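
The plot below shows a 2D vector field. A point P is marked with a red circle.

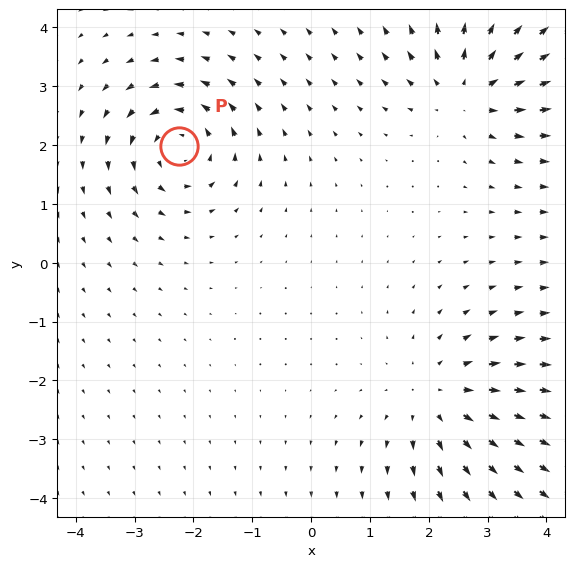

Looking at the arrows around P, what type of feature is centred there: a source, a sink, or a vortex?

vortex

At P (-2.2, 2.0) the arrows circulate counterclockwise. Divergence ≈0, curl about +6 — near-zero divergence with nonzero curl is a vortex.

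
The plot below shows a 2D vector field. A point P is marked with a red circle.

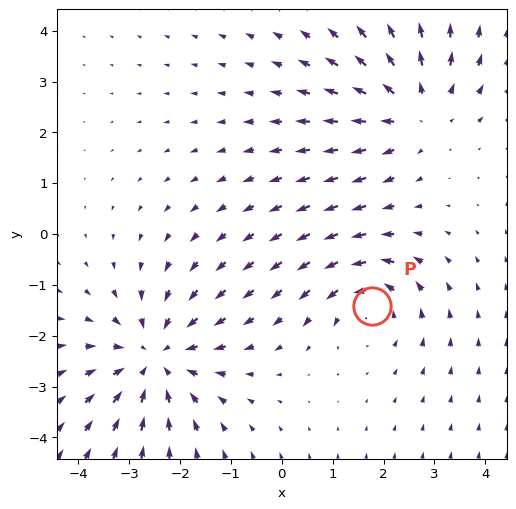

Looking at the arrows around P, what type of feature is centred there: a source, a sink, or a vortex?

vortex

At P (1.8, -1.4) the arrows circulate counterclockwise. Divergence ≈0, curl about +4 — near-zero divergence with nonzero curl is a vortex.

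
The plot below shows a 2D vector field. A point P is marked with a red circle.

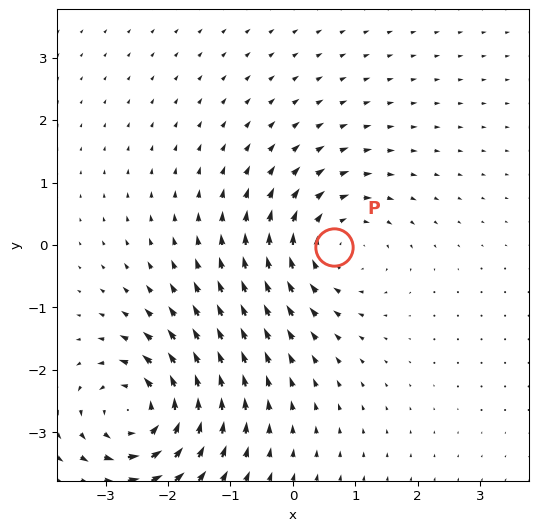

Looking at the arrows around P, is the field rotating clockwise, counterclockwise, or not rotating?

Near P at (0.7, -0.0) the arrows circulate clockwise. The curl (z-component) there is about -3; negative curl means clockwise rotation.

clockwise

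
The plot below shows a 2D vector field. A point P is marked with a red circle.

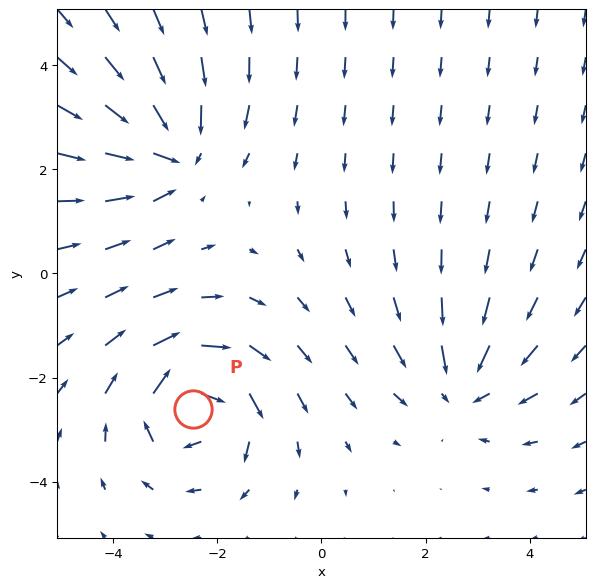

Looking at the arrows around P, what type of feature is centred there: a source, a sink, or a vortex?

At P (-2.5, -2.6) the arrows circulate clockwise. Divergence ≈0, curl about -7 — near-zero divergence with nonzero curl is a vortex.

vortex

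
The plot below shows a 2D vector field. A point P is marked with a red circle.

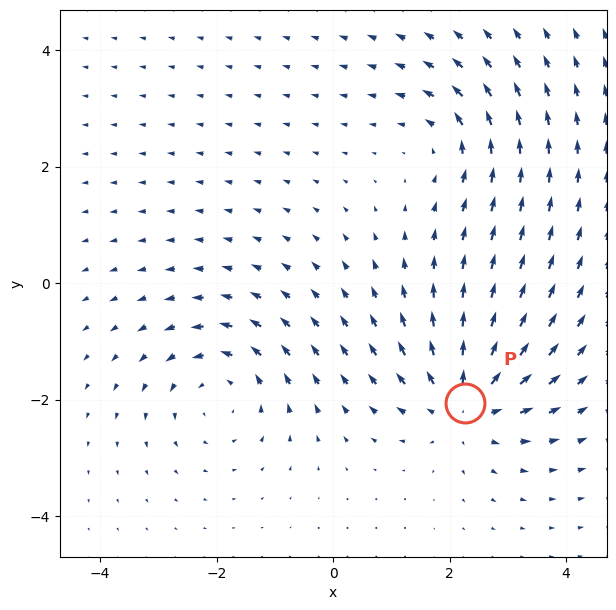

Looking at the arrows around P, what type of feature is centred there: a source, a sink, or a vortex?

At P (2.3, -2.1) the arrows spread outward. Divergence about +4, curl ≈0 — positive divergence with near-zero curl is a source.

source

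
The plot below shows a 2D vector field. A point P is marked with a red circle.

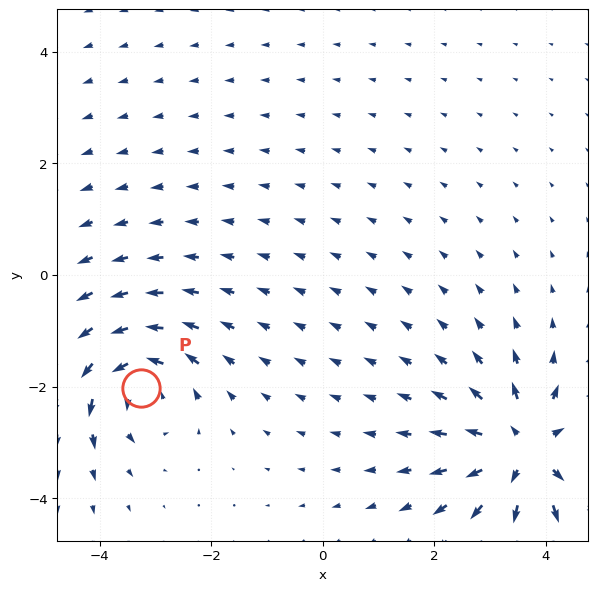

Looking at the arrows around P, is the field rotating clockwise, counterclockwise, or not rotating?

counterclockwise

Near P at (-3.3, -2.0) the arrows circulate counterclockwise. The curl (z-component) there is about +5; positive curl means counterclockwise rotation.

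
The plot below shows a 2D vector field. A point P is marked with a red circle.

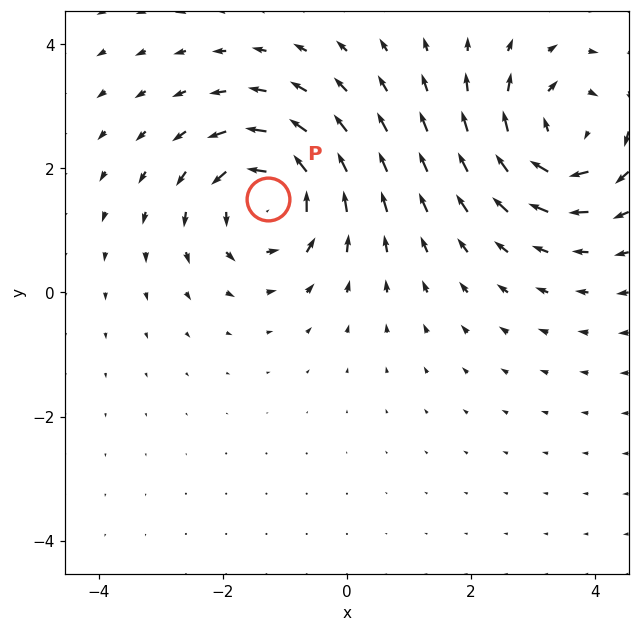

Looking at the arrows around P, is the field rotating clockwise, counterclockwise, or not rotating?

Near P at (-1.3, 1.5) the arrows circulate counterclockwise. The curl (z-component) there is about +6; positive curl means counterclockwise rotation.

counterclockwise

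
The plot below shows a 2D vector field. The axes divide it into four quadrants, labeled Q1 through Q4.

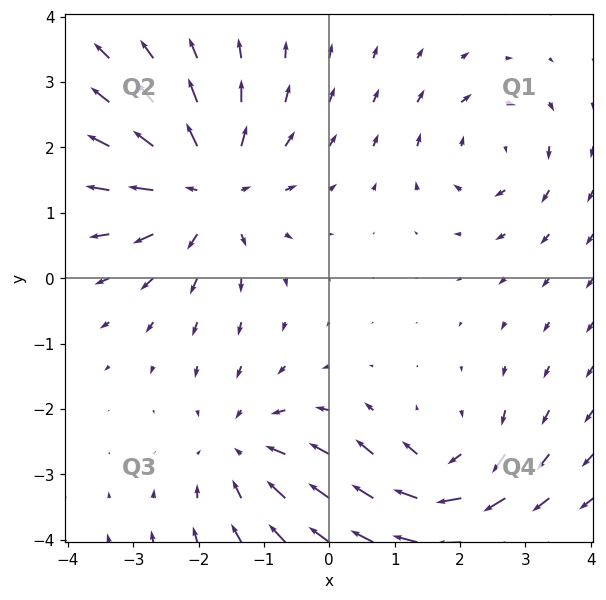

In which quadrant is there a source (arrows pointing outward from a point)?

The source sits at approximately (-1.9, 1.4), which lies in quadrant Q2. The divergence there is about +5, positive as expected for a source.

Q2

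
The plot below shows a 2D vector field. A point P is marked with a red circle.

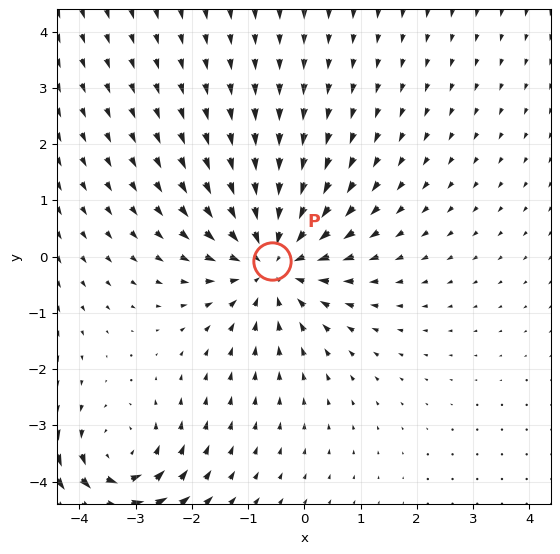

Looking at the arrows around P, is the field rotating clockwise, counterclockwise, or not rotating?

not rotating

Near P at (-0.6, -0.1) the arrows show no circulation. The curl there is ≈0.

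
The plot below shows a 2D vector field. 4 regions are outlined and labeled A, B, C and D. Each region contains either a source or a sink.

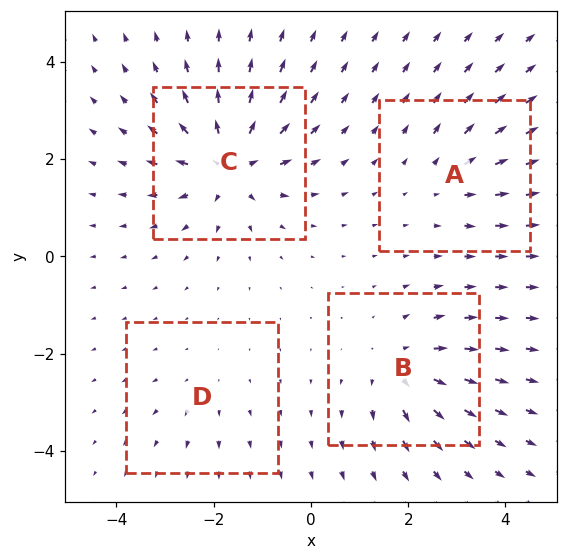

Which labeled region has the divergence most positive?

Divergence at each region's feature centre — A: about +3, B: about +5, C: about +8, D: about +2. Region C is most positive.

C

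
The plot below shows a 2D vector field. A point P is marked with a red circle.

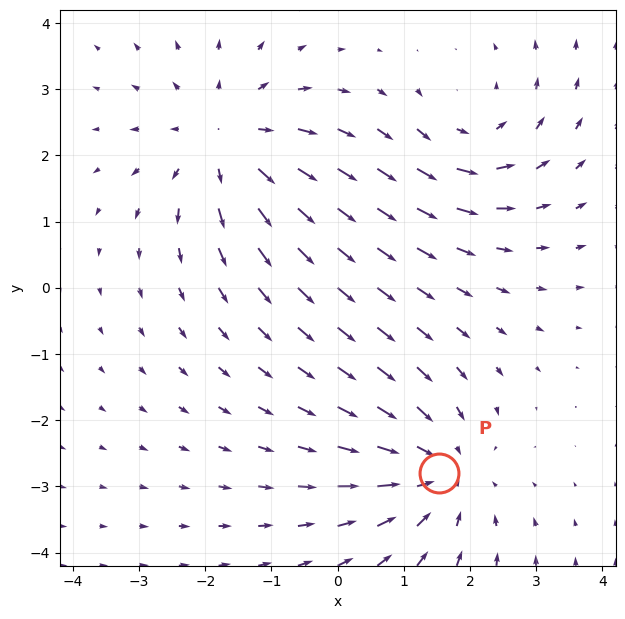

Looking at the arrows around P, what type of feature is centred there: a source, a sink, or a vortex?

sink

At P (1.5, -2.8) the arrows converge inward. Divergence about -3, curl ≈0 — negative divergence with near-zero curl is a sink.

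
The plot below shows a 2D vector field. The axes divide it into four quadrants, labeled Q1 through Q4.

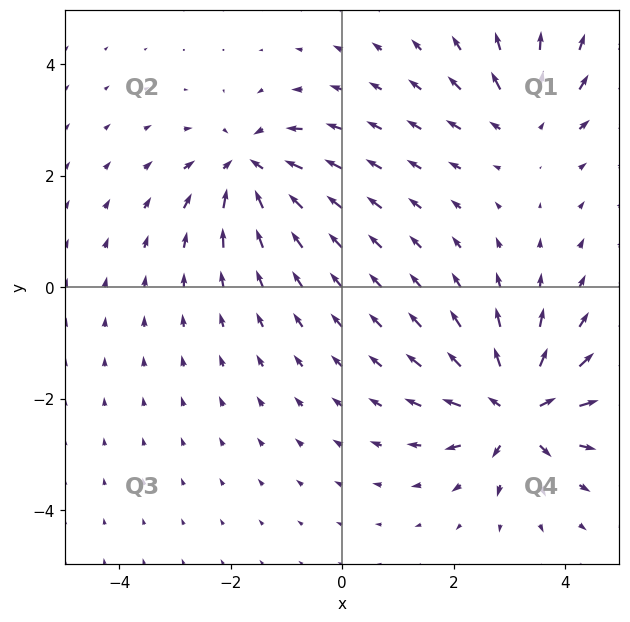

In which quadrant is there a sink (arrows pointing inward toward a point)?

The sink sits at approximately (-1.7, 2.2), which lies in quadrant Q2. The divergence there is about -5, negative as expected for a sink.

Q2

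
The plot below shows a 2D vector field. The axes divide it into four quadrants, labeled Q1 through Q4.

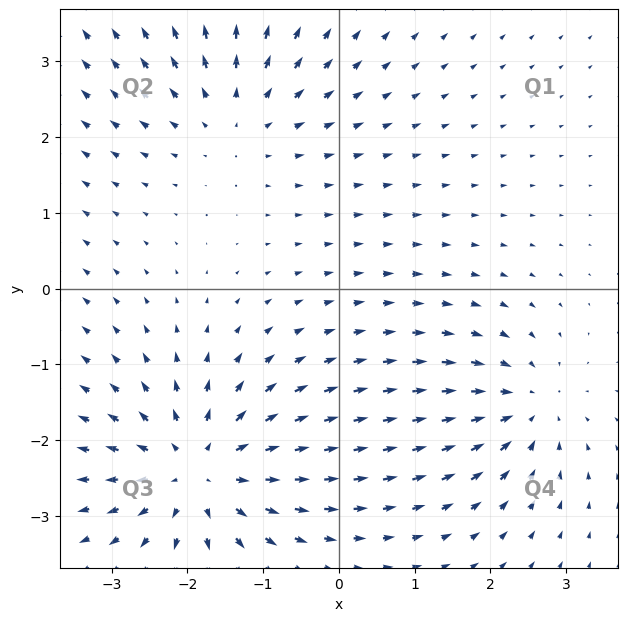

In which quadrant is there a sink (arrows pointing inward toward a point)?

Q4

The sink sits at approximately (2.5, -1.6), which lies in quadrant Q4. The divergence there is about -3, negative as expected for a sink.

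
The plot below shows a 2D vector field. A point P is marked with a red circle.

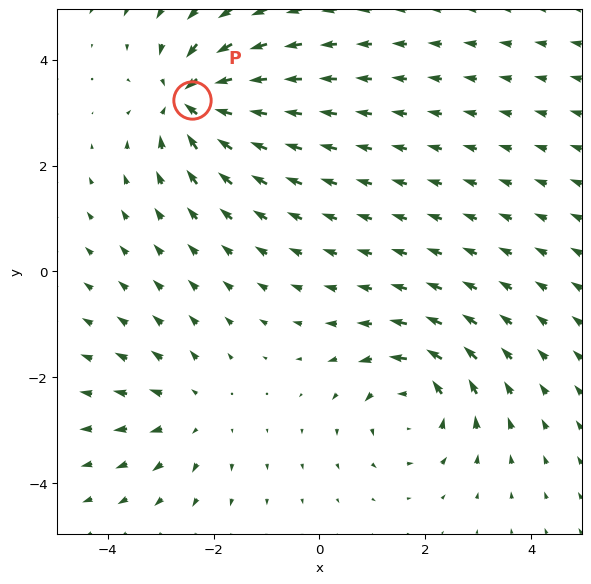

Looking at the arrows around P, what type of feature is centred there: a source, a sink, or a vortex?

sink

At P (-2.4, 3.2) the arrows converge inward. Divergence about -5, curl ≈0 — negative divergence with near-zero curl is a sink.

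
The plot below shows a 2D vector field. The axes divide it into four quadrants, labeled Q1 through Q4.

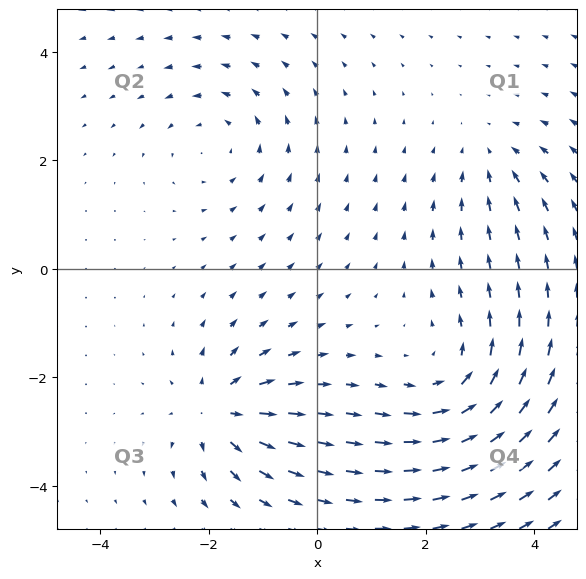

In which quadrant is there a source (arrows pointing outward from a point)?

The source sits at approximately (-1.8, -2.6), which lies in quadrant Q3. The divergence there is about +5, positive as expected for a source.

Q3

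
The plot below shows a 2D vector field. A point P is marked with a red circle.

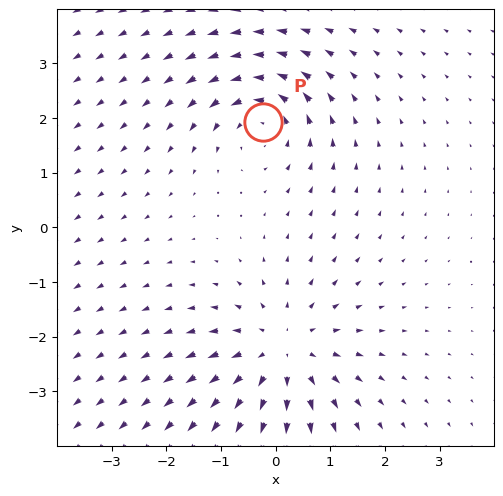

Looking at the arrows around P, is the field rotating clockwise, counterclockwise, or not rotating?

counterclockwise

Near P at (-0.2, 1.9) the arrows circulate counterclockwise. The curl (z-component) there is about +4; positive curl means counterclockwise rotation.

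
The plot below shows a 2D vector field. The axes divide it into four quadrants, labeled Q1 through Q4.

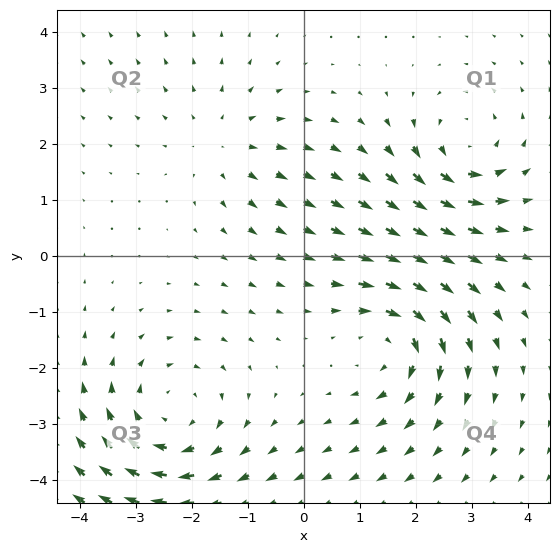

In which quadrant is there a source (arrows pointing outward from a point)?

Q2

The source sits at approximately (-1.4, 2.0), which lies in quadrant Q2. The divergence there is about +3, positive as expected for a source.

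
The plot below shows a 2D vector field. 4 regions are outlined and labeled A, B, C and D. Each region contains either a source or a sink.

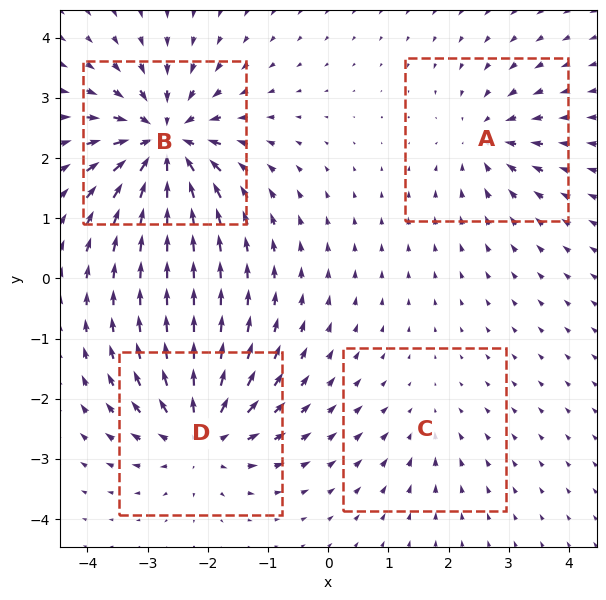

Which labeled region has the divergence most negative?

Divergence at each region's feature centre — A: about -4, B: about -8, C: about -2, D: about +6. Region B is most negative.

B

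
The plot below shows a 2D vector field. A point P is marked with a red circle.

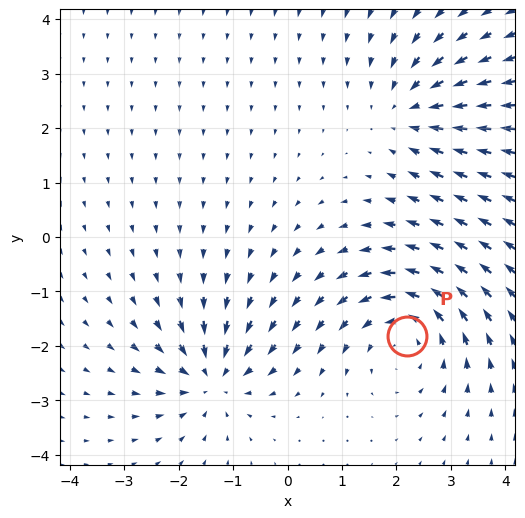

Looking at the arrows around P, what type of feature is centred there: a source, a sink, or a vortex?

At P (2.2, -1.8) the arrows circulate counterclockwise. Divergence ≈0, curl about +4 — near-zero divergence with nonzero curl is a vortex.

vortex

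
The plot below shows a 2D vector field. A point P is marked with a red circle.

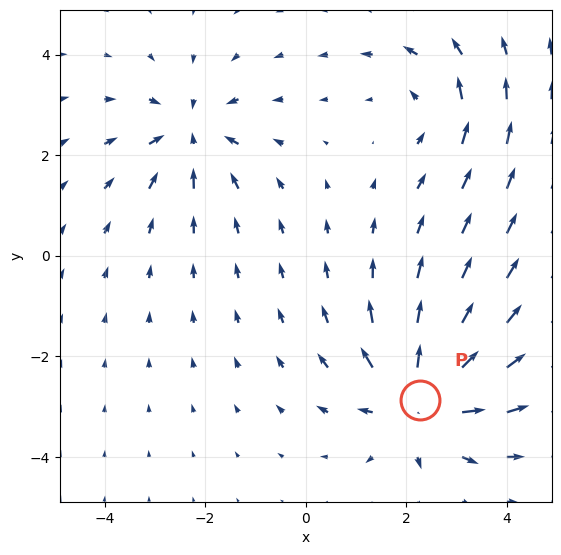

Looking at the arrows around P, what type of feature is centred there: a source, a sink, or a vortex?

source

At P (2.3, -2.9) the arrows spread outward. Divergence about +5, curl ≈0 — positive divergence with near-zero curl is a source.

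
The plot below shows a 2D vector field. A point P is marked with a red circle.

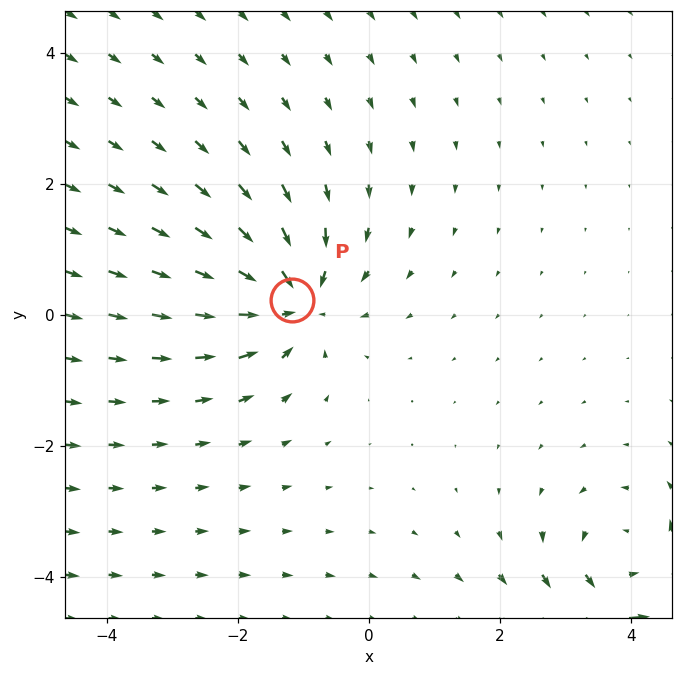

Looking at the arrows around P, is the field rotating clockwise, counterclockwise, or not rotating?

not rotating

Near P at (-1.2, 0.2) the arrows show no circulation. The curl there is ≈0.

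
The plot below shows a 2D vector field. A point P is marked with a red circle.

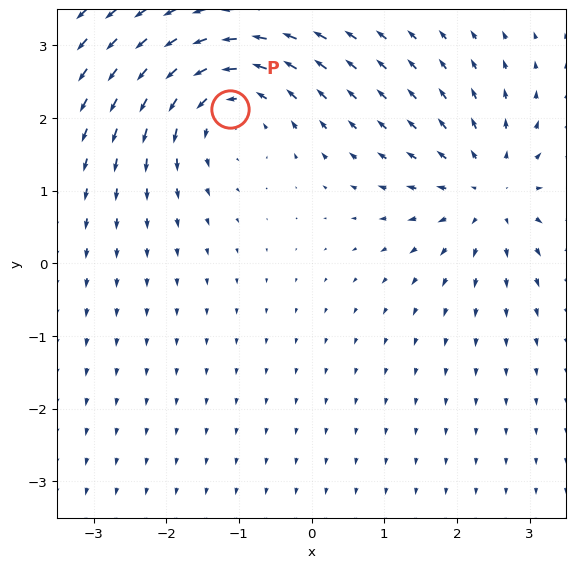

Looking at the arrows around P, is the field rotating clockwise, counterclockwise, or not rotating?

Near P at (-1.1, 2.1) the arrows circulate counterclockwise. The curl (z-component) there is about +5; positive curl means counterclockwise rotation.

counterclockwise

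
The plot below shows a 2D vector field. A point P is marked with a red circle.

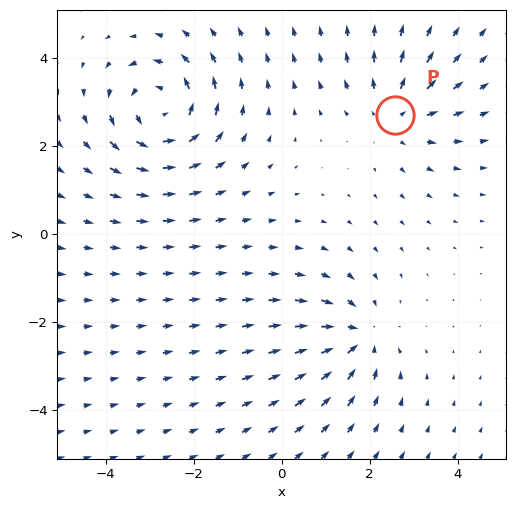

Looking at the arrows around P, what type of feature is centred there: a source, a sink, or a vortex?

source

At P (2.6, 2.7) the arrows spread outward. Divergence about +3, curl ≈0 — positive divergence with near-zero curl is a source.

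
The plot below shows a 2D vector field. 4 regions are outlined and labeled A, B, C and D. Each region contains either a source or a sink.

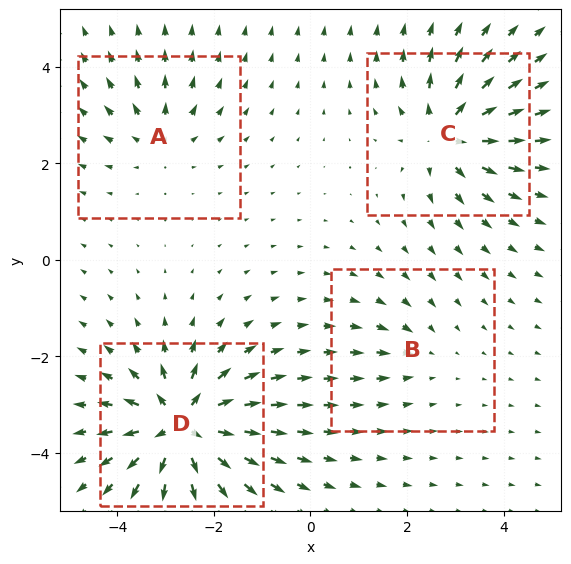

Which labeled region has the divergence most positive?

D

Divergence at each region's feature centre — A: about +4, B: about -2, C: about +6, D: about +9. Region D is most positive.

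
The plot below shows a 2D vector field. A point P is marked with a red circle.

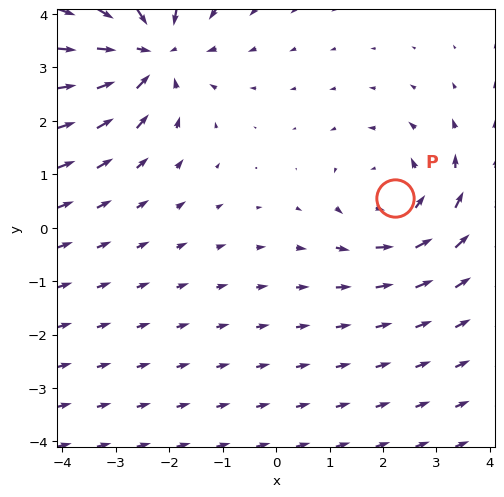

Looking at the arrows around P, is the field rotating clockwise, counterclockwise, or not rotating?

counterclockwise

Near P at (2.2, 0.6) the arrows circulate counterclockwise. The curl (z-component) there is about +3; positive curl means counterclockwise rotation.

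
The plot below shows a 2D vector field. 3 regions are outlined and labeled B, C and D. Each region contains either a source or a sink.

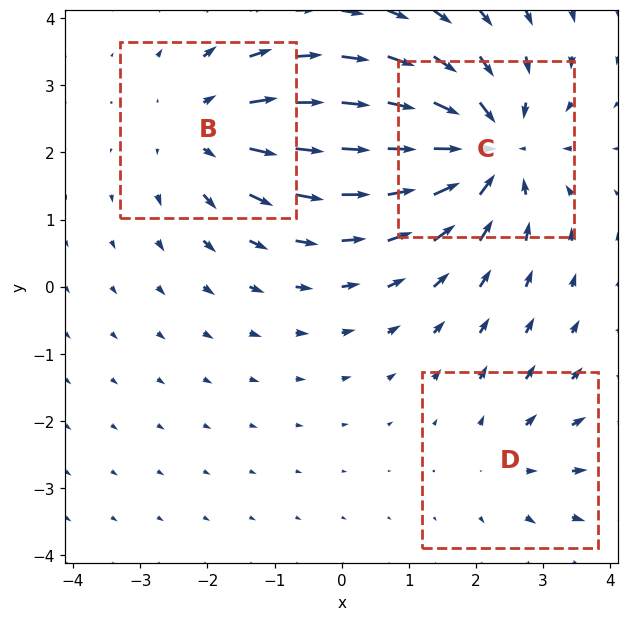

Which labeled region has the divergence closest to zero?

Divergence at each region's feature centre — B: about +3, C: about -5, D: about +2. Region D is closest to zero.

D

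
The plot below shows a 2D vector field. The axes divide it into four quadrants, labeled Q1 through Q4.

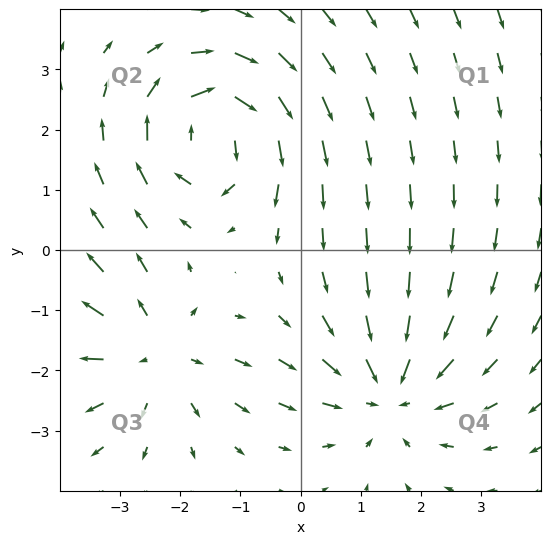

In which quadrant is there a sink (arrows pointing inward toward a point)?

Q4

The sink sits at approximately (1.5, -2.3), which lies in quadrant Q4. The divergence there is about -3, negative as expected for a sink.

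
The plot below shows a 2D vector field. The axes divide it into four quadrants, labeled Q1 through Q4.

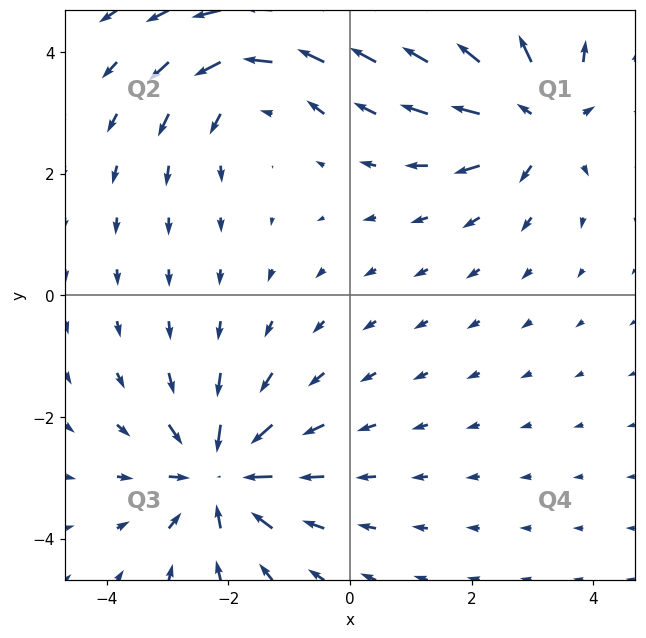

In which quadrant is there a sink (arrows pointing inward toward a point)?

The sink sits at approximately (-2.1, -3.0), which lies in quadrant Q3. The divergence there is about -5, negative as expected for a sink.

Q3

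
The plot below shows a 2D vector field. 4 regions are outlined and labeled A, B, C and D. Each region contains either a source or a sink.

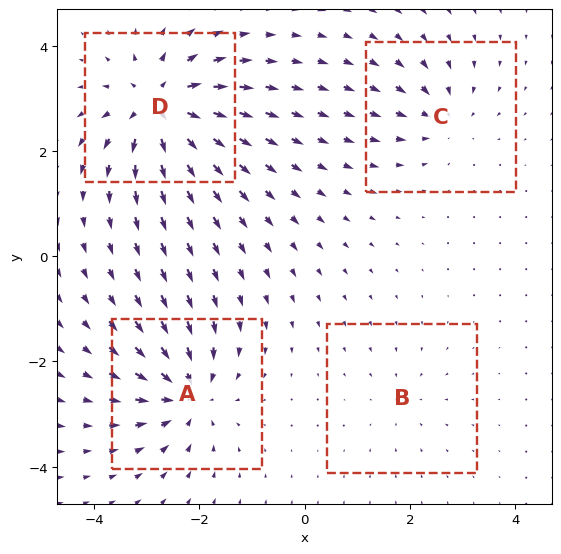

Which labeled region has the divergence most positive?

D

Divergence at each region's feature centre — A: about -7, B: about -2, C: about -4, D: about +8. Region D is most positive.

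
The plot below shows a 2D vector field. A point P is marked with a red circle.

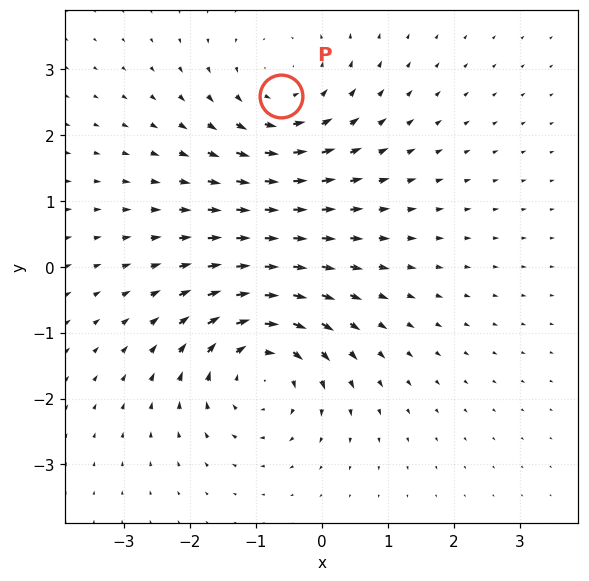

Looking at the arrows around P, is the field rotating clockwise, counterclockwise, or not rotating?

Near P at (-0.6, 2.6) the arrows circulate counterclockwise. The curl (z-component) there is about +3; positive curl means counterclockwise rotation.

counterclockwise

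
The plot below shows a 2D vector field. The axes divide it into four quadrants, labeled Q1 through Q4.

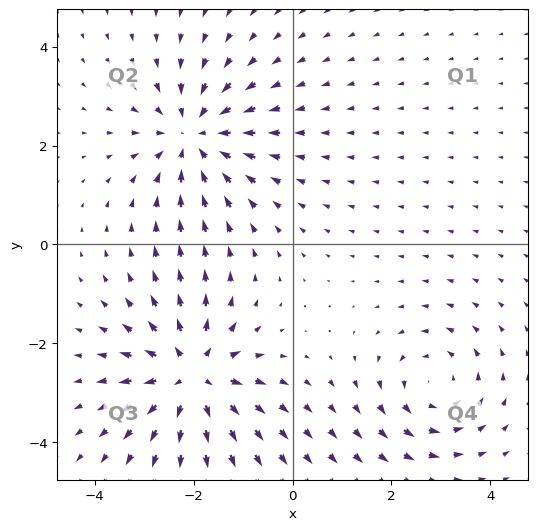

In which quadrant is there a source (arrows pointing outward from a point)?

The source sits at approximately (-2.0, -2.7), which lies in quadrant Q3. The divergence there is about +6, positive as expected for a source.

Q3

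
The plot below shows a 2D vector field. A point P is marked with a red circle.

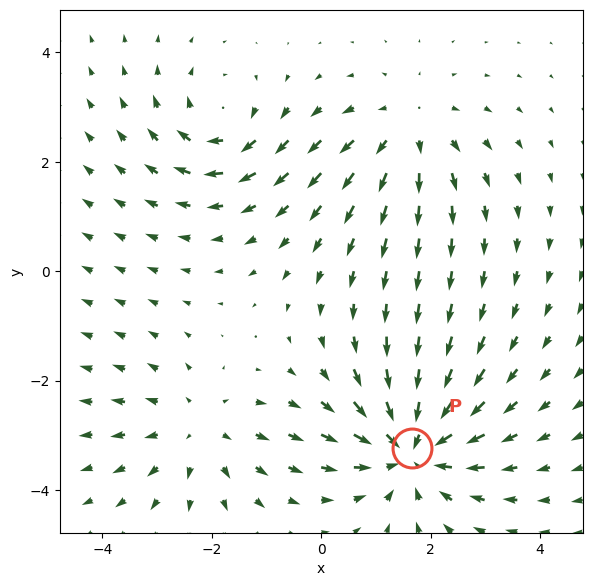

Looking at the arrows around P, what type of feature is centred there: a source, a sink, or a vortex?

At P (1.7, -3.2) the arrows converge inward. Divergence about -4, curl ≈0 — negative divergence with near-zero curl is a sink.

sink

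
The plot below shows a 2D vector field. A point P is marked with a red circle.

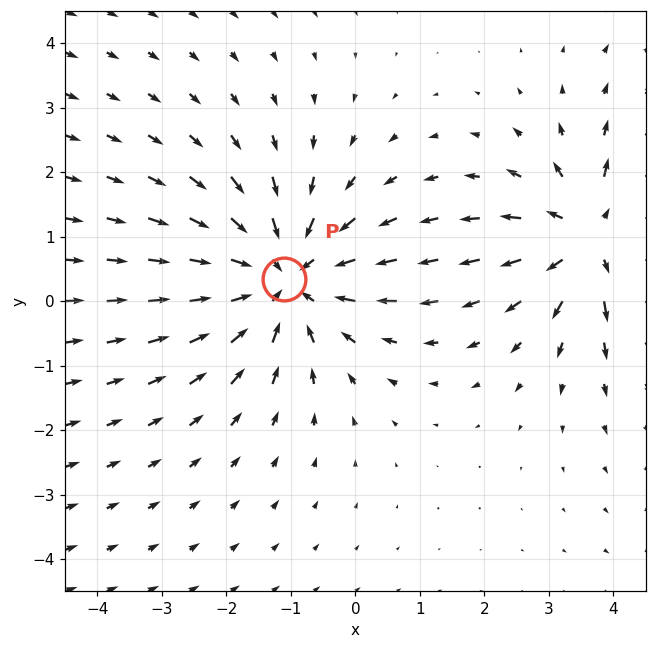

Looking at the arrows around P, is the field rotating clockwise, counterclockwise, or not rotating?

not rotating

Near P at (-1.1, 0.4) the arrows show no circulation. The curl there is ≈0.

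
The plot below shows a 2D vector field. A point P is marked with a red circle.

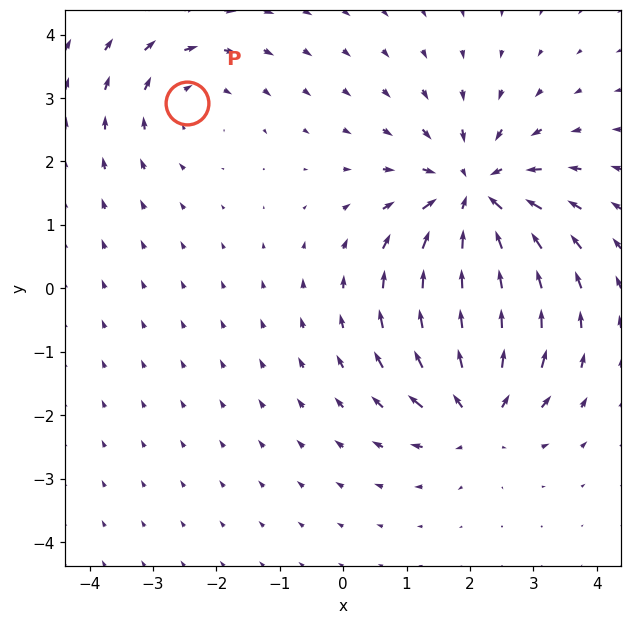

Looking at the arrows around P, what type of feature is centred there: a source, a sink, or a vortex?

vortex

At P (-2.5, 2.9) the arrows circulate clockwise. Divergence ≈0, curl about -2 — near-zero divergence with nonzero curl is a vortex.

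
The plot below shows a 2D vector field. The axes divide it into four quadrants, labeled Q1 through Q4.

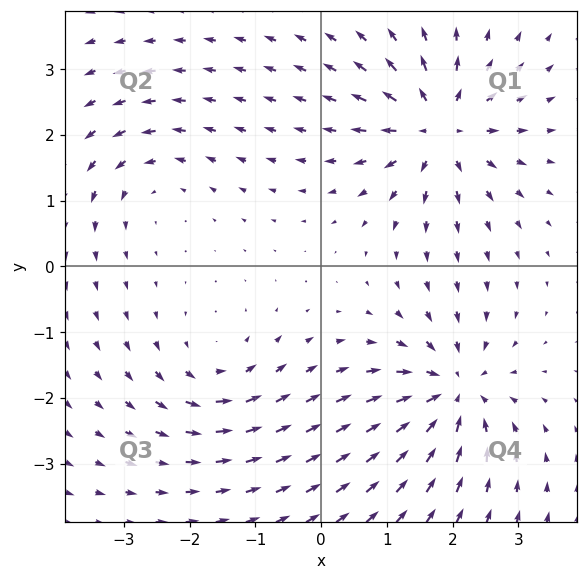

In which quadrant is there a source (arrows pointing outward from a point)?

Q1

The source sits at approximately (1.8, 2.1), which lies in quadrant Q1. The divergence there is about +6, positive as expected for a source.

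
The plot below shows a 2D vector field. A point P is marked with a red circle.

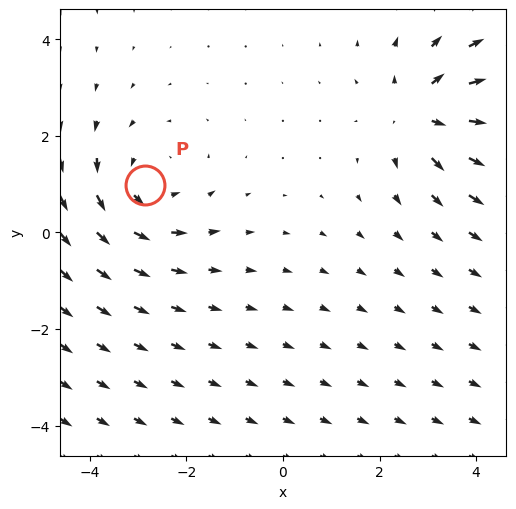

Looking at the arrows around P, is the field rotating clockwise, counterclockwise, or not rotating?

Near P at (-2.9, 1.0) the arrows circulate counterclockwise. The curl (z-component) there is about +2; positive curl means counterclockwise rotation.

counterclockwise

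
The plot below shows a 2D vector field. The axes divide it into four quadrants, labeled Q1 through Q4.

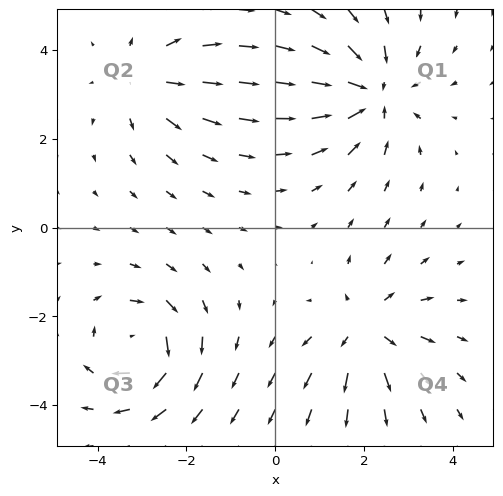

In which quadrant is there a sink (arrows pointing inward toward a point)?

The sink sits at approximately (2.2, 3.0), which lies in quadrant Q1. The divergence there is about -5, negative as expected for a sink.

Q1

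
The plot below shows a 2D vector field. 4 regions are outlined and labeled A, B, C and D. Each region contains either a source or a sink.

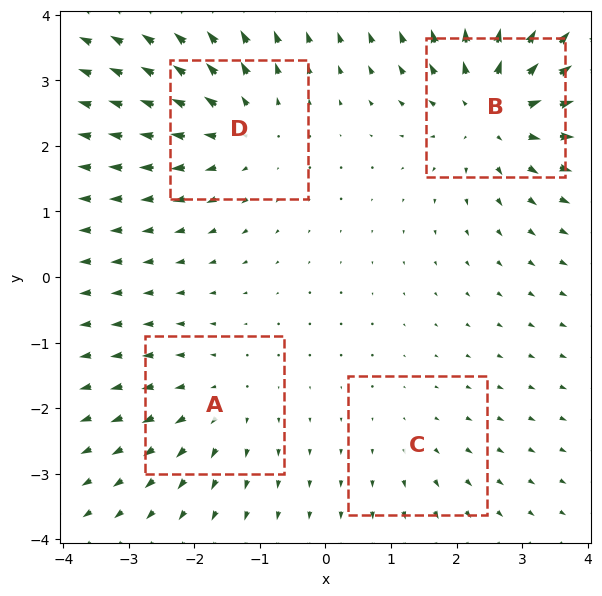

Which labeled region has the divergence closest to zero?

C

Divergence at each region's feature centre — A: about +3, B: about +6, C: about +2, D: about +4. Region C is closest to zero.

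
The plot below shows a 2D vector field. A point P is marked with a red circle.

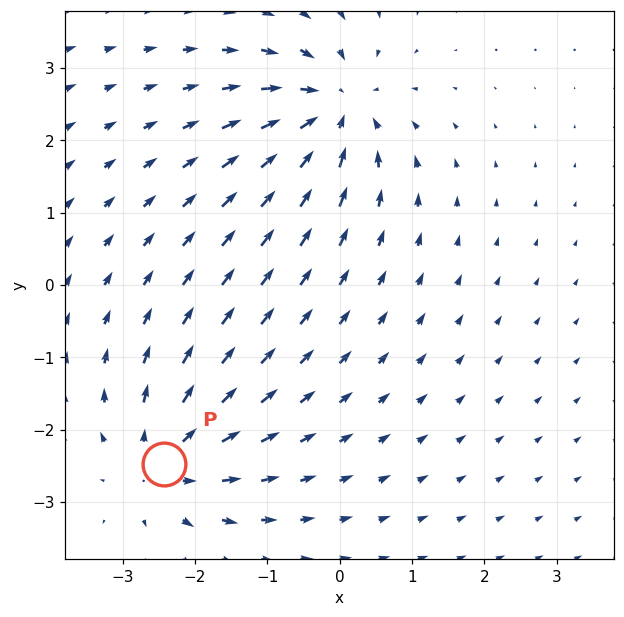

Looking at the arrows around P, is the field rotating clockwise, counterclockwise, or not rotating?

not rotating

Near P at (-2.4, -2.5) the arrows show no circulation. The curl there is ≈0.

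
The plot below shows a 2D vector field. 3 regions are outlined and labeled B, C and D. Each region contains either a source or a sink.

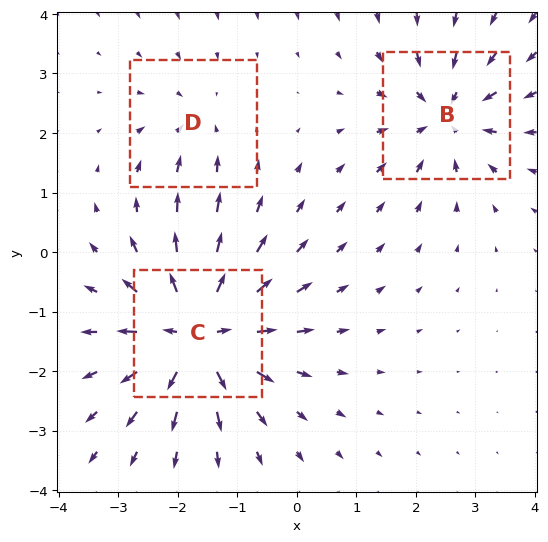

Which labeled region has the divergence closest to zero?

D

Divergence at each region's feature centre — B: about -4, C: about +6, D: about -2. Region D is closest to zero.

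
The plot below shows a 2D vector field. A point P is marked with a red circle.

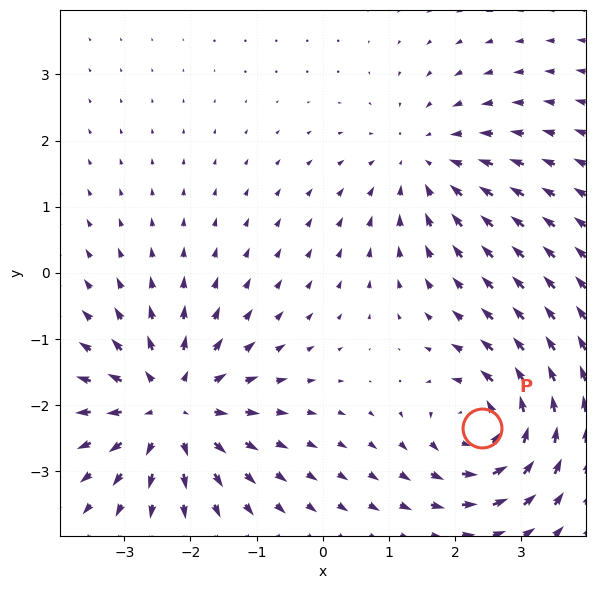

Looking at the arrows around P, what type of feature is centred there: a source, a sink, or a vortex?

vortex

At P (2.4, -2.4) the arrows circulate counterclockwise. Divergence ≈0, curl about +5 — near-zero divergence with nonzero curl is a vortex.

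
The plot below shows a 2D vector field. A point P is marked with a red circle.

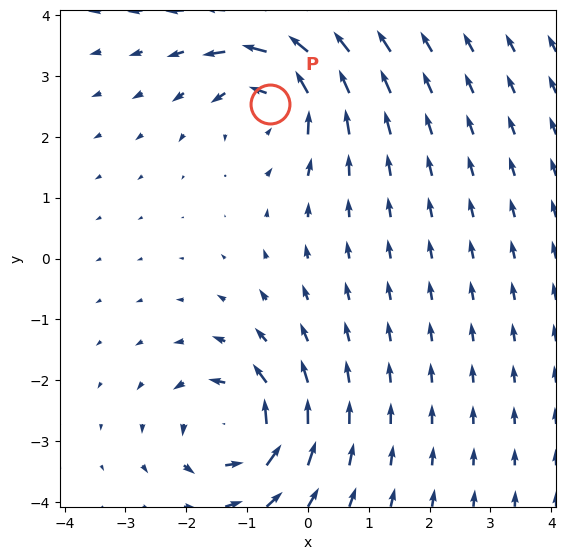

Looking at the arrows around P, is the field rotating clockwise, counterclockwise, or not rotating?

Near P at (-0.6, 2.5) the arrows circulate counterclockwise. The curl (z-component) there is about +6; positive curl means counterclockwise rotation.

counterclockwise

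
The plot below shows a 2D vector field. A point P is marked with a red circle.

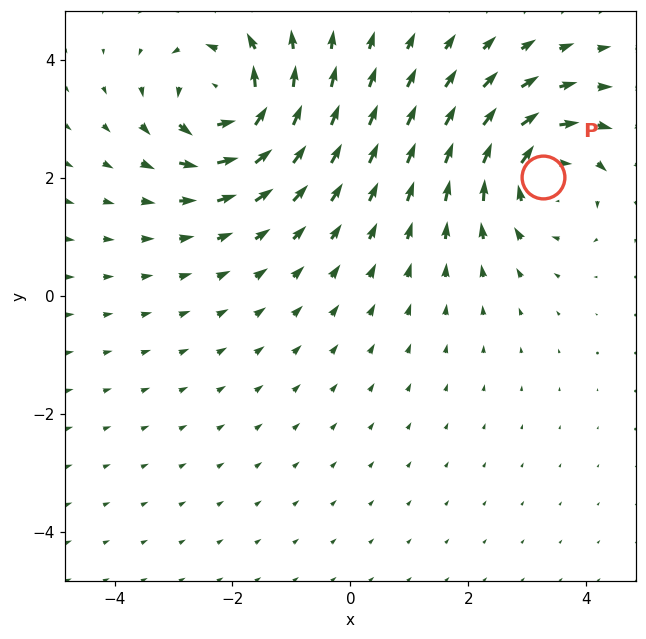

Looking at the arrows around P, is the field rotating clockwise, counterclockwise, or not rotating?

Near P at (3.3, 2.0) the arrows circulate clockwise. The curl (z-component) there is about -5; negative curl means clockwise rotation.

clockwise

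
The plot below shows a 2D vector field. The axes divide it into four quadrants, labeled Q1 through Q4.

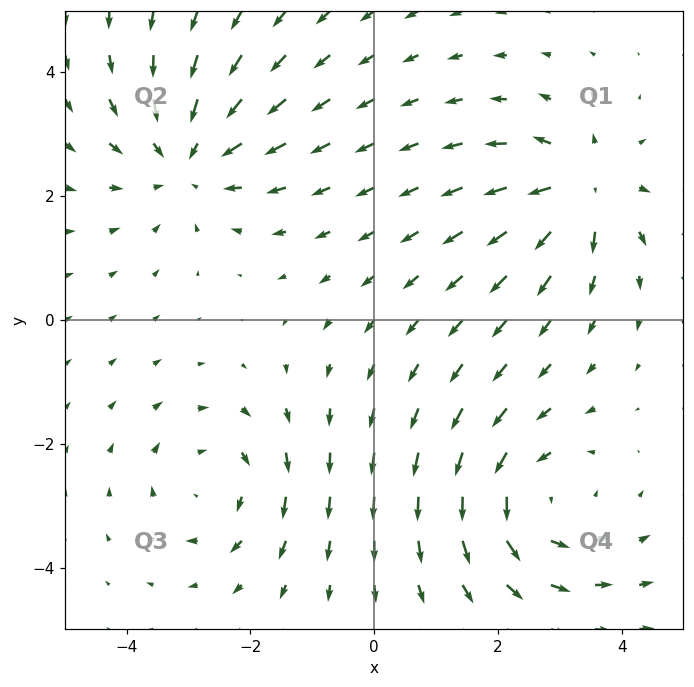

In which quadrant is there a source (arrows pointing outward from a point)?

The source sits at approximately (3.4, 2.1), which lies in quadrant Q1. The divergence there is about +5, positive as expected for a source.

Q1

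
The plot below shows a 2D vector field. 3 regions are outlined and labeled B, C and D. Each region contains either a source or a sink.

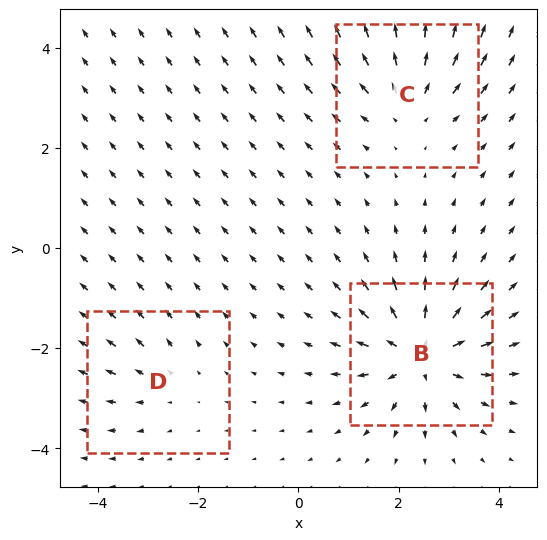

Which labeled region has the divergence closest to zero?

Divergence at each region's feature centre — B: about +6, C: about +4, D: about +2. Region D is closest to zero.

D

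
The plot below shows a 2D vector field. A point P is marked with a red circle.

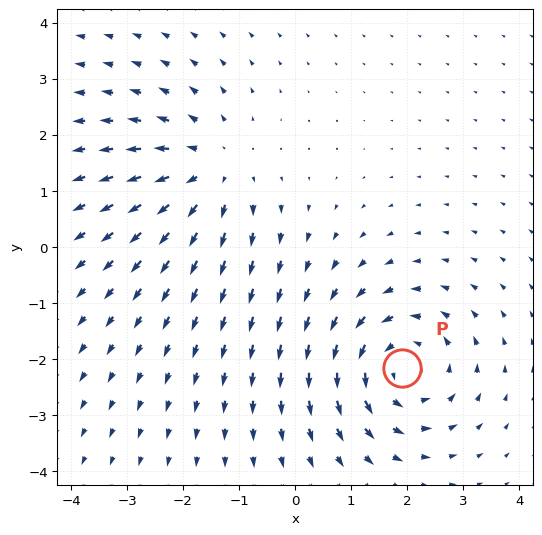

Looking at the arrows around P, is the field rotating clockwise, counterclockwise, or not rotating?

Near P at (1.9, -2.2) the arrows circulate counterclockwise. The curl (z-component) there is about +3; positive curl means counterclockwise rotation.

counterclockwise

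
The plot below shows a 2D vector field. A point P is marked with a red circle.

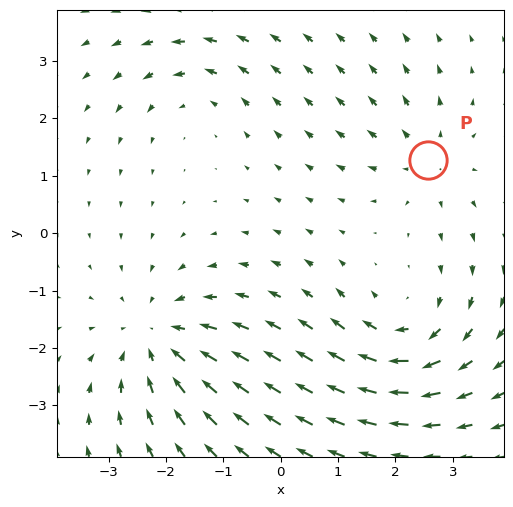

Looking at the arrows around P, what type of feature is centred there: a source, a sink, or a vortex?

source

At P (2.6, 1.3) the arrows spread outward. Divergence about +3, curl ≈0 — positive divergence with near-zero curl is a source.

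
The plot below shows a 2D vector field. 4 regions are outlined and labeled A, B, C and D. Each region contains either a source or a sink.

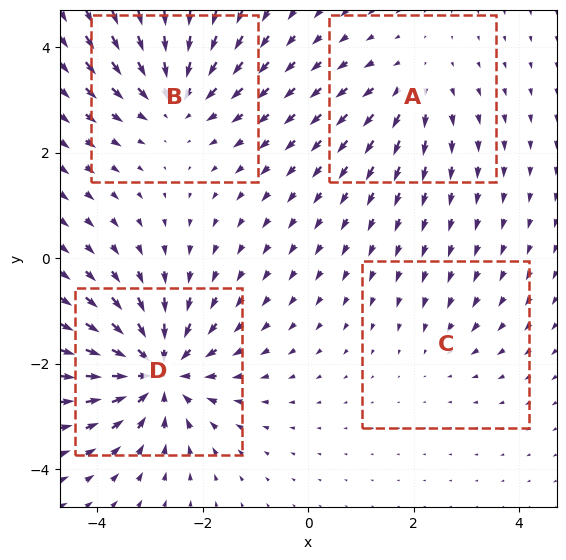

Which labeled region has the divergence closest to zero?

Divergence at each region's feature centre — A: about +3, B: about -5, C: about -2, D: about -7. Region C is closest to zero.

C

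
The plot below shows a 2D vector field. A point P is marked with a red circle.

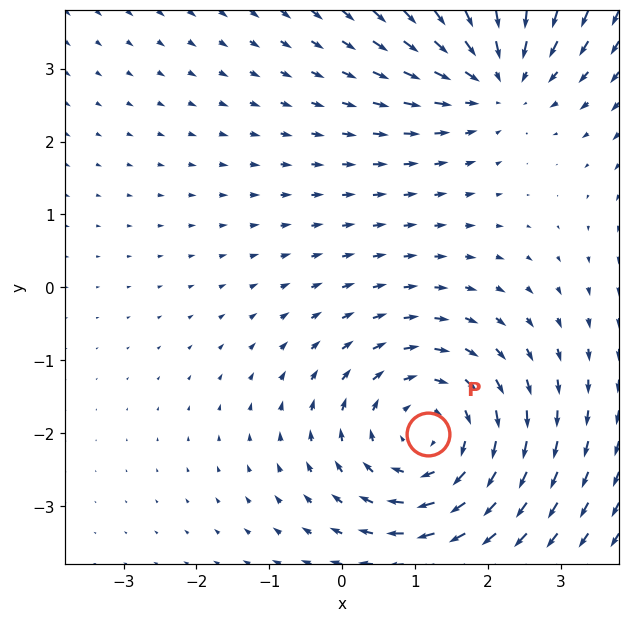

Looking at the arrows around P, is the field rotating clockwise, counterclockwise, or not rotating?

clockwise

Near P at (1.2, -2.0) the arrows circulate clockwise. The curl (z-component) there is about -3; negative curl means clockwise rotation.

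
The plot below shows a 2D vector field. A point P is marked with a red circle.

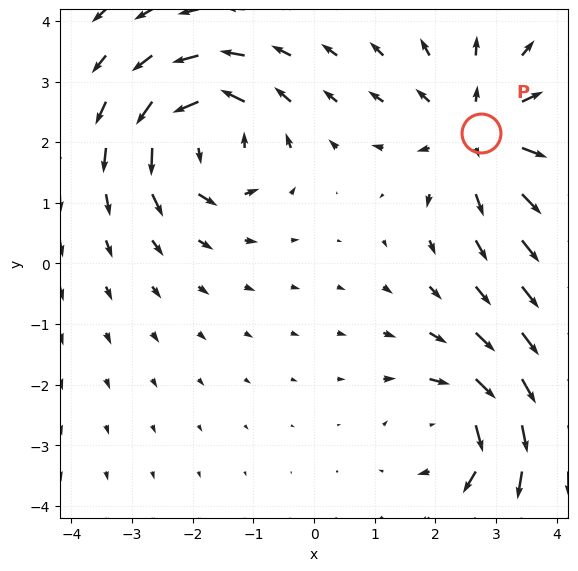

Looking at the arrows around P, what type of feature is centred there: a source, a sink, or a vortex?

source

At P (2.8, 2.2) the arrows spread outward. Divergence about +4, curl ≈0 — positive divergence with near-zero curl is a source.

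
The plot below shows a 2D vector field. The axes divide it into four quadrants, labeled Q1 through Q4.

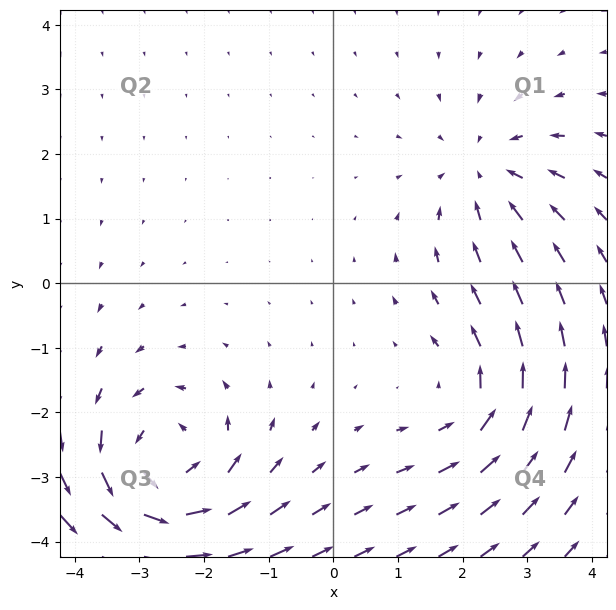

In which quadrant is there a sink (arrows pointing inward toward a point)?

Q1

The sink sits at approximately (2.4, 1.7), which lies in quadrant Q1. The divergence there is about -3, negative as expected for a sink.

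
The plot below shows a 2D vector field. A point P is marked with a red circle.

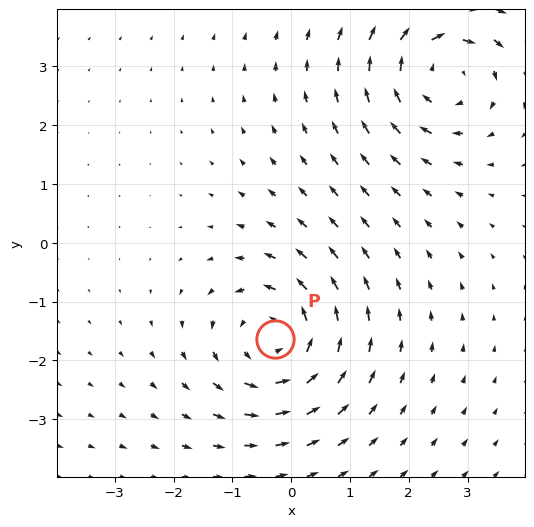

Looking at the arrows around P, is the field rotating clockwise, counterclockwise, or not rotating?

counterclockwise

Near P at (-0.3, -1.6) the arrows circulate counterclockwise. The curl (z-component) there is about +4; positive curl means counterclockwise rotation.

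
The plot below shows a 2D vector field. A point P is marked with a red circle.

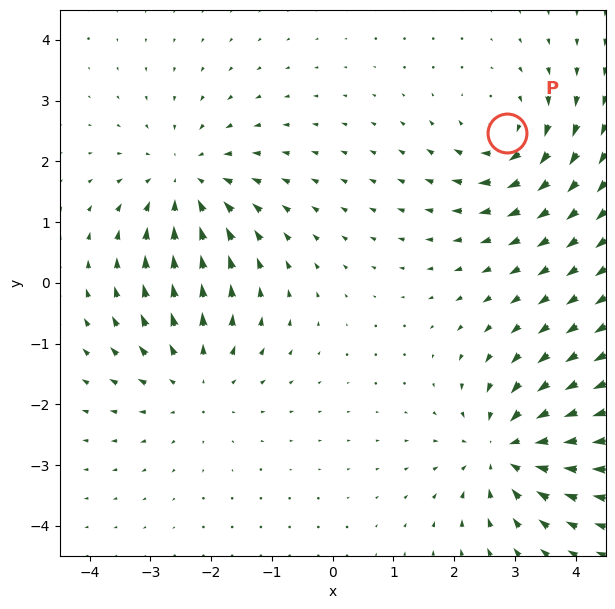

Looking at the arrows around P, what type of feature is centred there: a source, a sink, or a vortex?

At P (2.9, 2.5) the arrows circulate clockwise. Divergence ≈0, curl about -4 — near-zero divergence with nonzero curl is a vortex.

vortex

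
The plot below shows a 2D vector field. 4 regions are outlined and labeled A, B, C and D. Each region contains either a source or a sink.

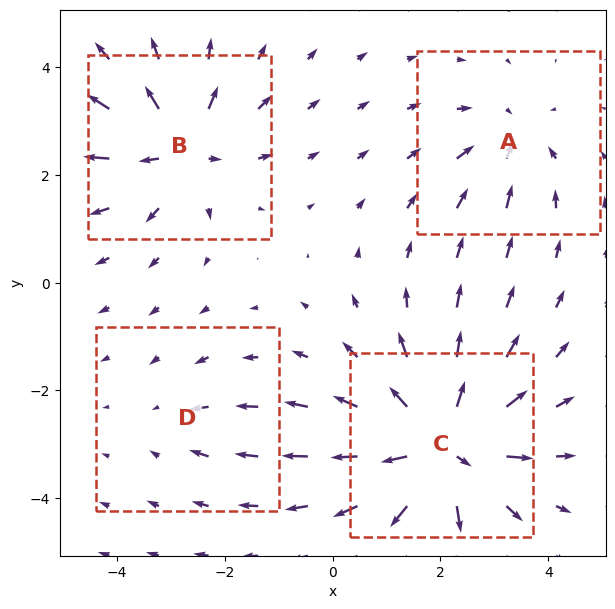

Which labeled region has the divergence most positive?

Divergence at each region's feature centre — A: about -4, B: about +6, C: about +8, D: about -2. Region C is most positive.

C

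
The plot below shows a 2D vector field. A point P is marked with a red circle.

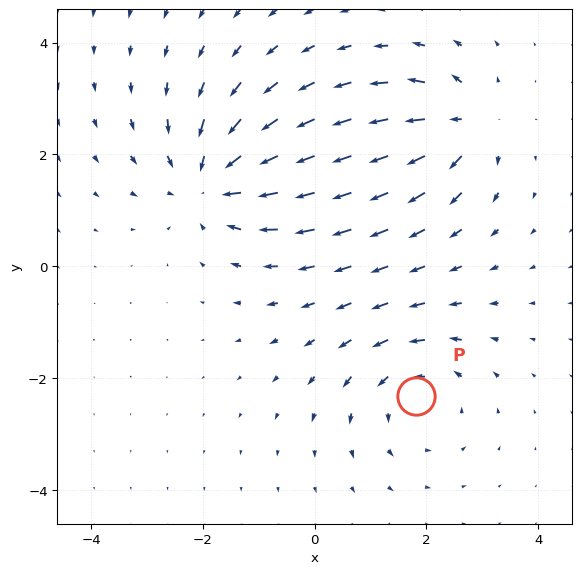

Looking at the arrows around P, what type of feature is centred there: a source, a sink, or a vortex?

vortex

At P (1.8, -2.3) the arrows circulate counterclockwise. Divergence ≈0, curl about +3 — near-zero divergence with nonzero curl is a vortex.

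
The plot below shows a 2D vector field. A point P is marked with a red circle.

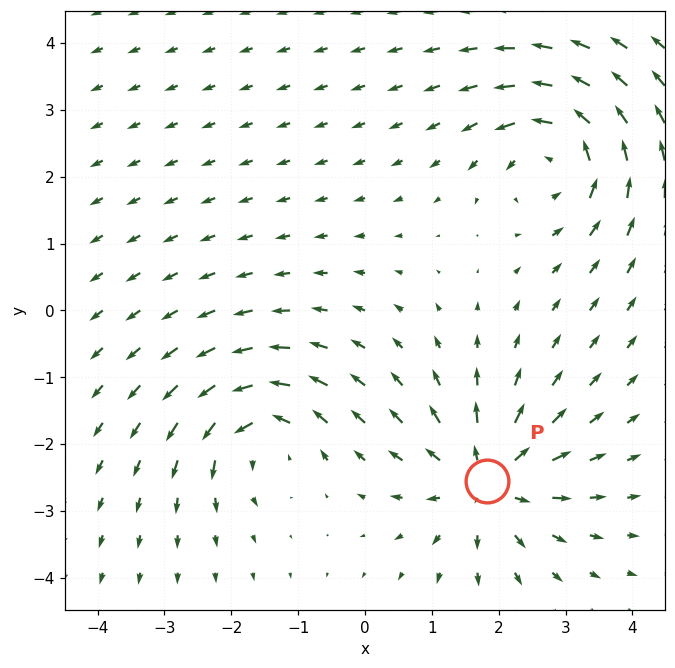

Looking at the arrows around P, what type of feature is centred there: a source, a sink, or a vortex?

At P (1.8, -2.6) the arrows spread outward. Divergence about +6, curl ≈0 — positive divergence with near-zero curl is a source.

source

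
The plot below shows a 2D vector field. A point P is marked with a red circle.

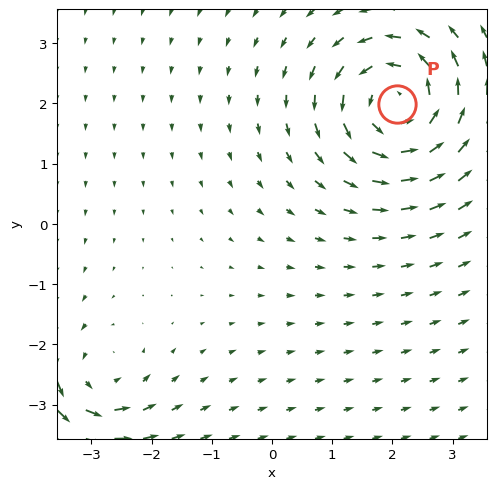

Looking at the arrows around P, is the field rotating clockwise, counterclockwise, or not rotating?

counterclockwise

Near P at (2.1, 2.0) the arrows circulate counterclockwise. The curl (z-component) there is about +6; positive curl means counterclockwise rotation.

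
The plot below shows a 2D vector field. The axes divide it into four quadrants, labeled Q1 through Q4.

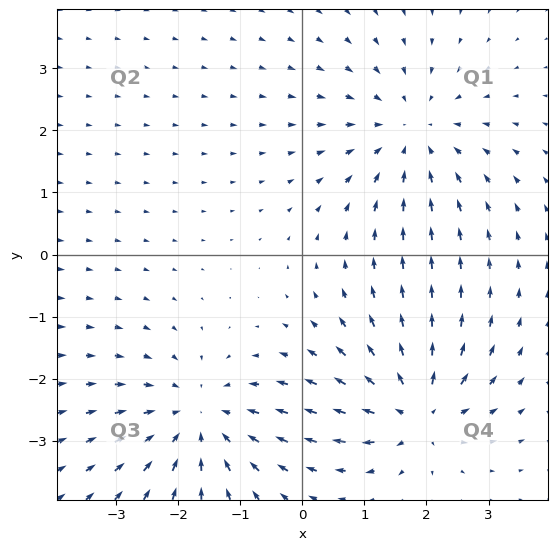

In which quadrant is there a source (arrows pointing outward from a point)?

The source sits at approximately (1.8, -2.5), which lies in quadrant Q4. The divergence there is about +6, positive as expected for a source.

Q4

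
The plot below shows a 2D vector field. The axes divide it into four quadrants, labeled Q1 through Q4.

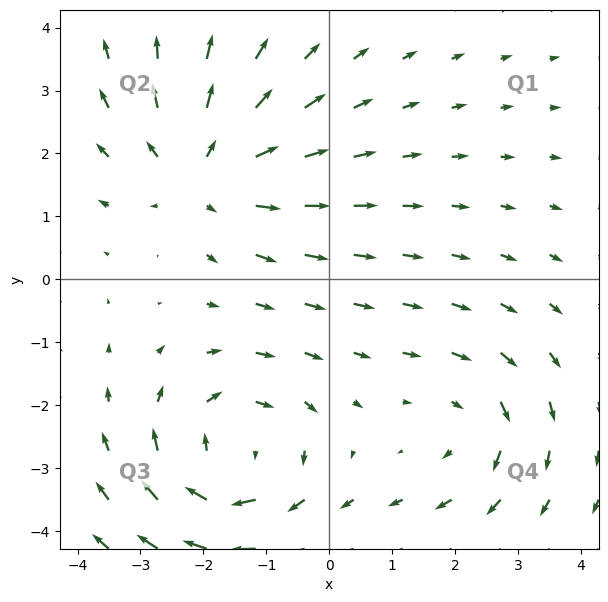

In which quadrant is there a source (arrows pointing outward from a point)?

Q2

The source sits at approximately (-2.0, 1.7), which lies in quadrant Q2. The divergence there is about +4, positive as expected for a source.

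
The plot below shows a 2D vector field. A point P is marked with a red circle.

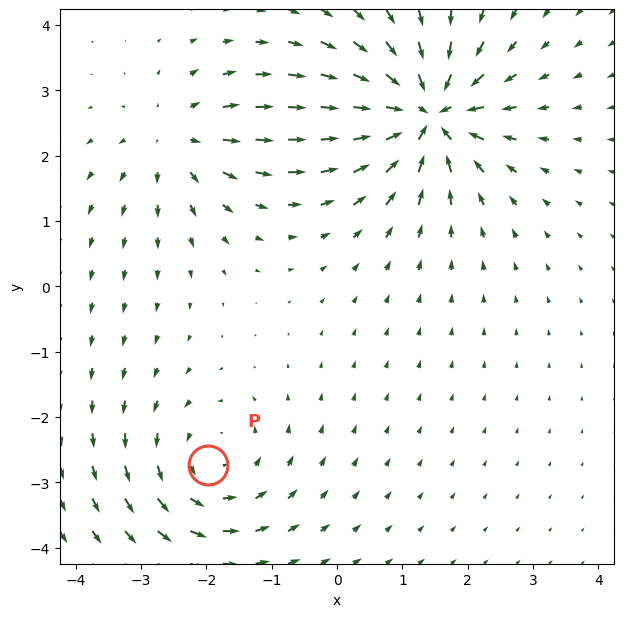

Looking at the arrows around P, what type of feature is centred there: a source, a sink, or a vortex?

At P (-2.0, -2.7) the arrows circulate counterclockwise. Divergence ≈0, curl about +3 — near-zero divergence with nonzero curl is a vortex.

vortex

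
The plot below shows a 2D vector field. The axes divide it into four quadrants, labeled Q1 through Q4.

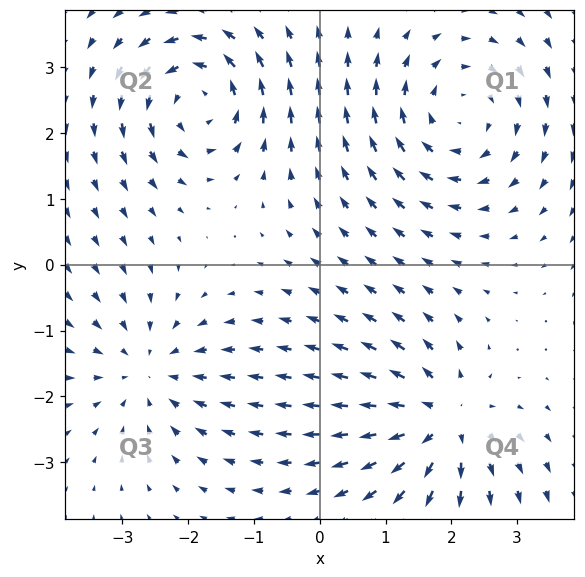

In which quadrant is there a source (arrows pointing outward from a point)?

The source sits at approximately (1.9, -2.4), which lies in quadrant Q4. The divergence there is about +5, positive as expected for a source.

Q4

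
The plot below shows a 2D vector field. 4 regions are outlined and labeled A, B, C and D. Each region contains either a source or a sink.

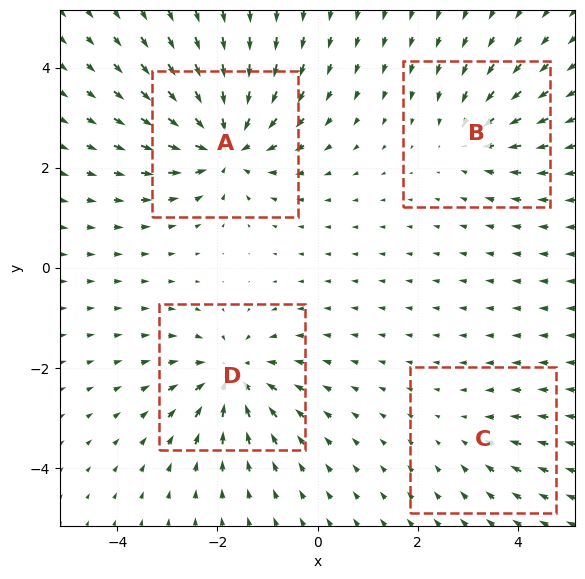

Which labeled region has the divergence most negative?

Divergence at each region's feature centre — A: about -7, B: about -4, C: about -2, D: about -6. Region A is most negative.

A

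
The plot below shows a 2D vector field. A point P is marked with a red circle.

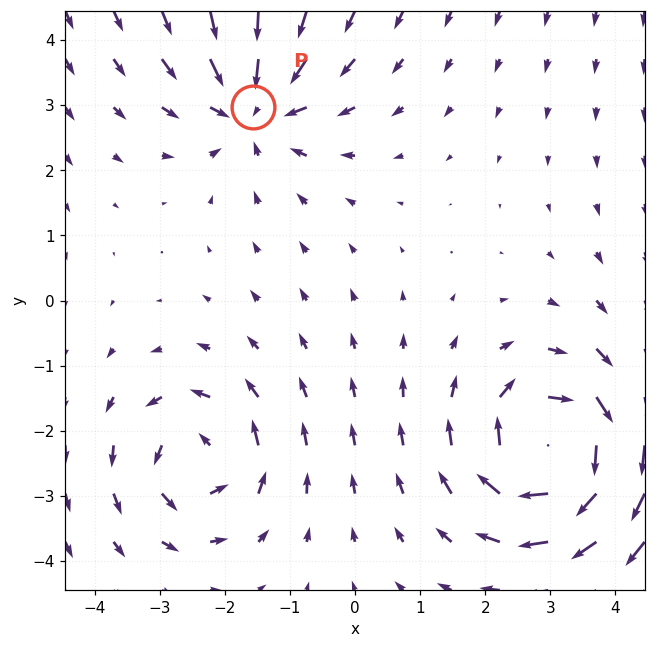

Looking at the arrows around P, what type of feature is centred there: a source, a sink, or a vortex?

At P (-1.6, 3.0) the arrows converge inward. Divergence about -4, curl ≈0 — negative divergence with near-zero curl is a sink.

sink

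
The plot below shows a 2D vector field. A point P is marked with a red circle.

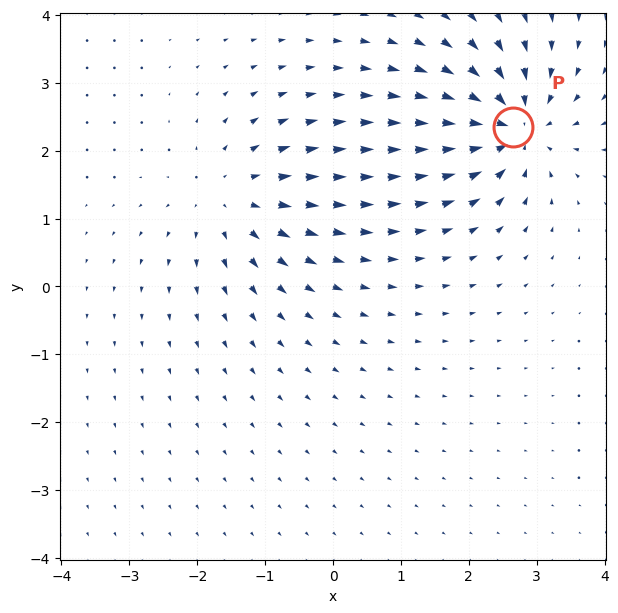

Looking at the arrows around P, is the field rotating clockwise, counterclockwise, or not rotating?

Near P at (2.7, 2.3) the arrows show no circulation. The curl there is ≈0.

not rotating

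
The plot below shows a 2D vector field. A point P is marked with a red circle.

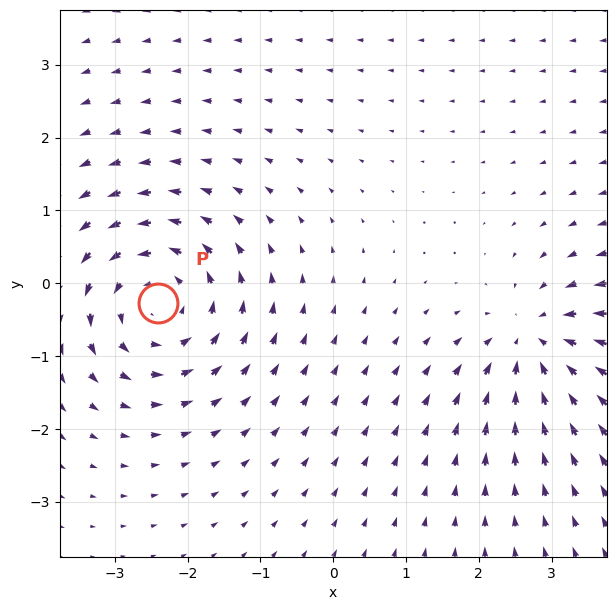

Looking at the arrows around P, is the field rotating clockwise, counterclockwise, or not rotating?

counterclockwise

Near P at (-2.4, -0.3) the arrows circulate counterclockwise. The curl (z-component) there is about +4; positive curl means counterclockwise rotation.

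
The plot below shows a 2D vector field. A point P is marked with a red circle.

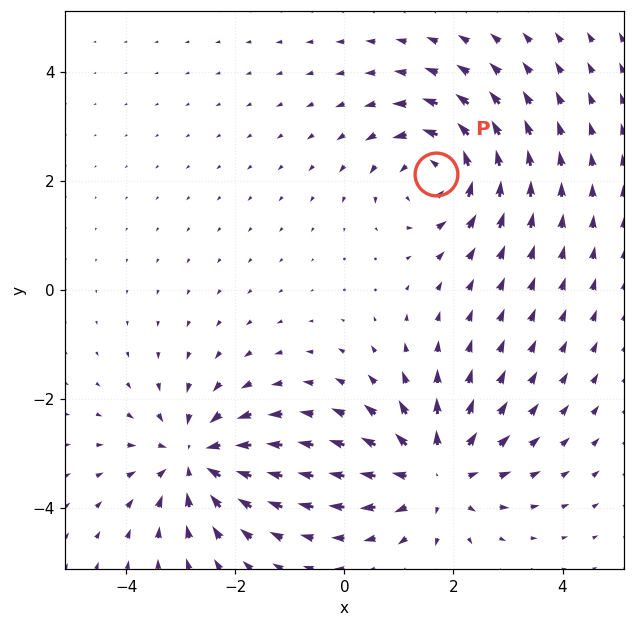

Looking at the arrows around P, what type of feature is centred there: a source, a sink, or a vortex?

vortex

At P (1.7, 2.1) the arrows circulate counterclockwise. Divergence ≈0, curl about +5 — near-zero divergence with nonzero curl is a vortex.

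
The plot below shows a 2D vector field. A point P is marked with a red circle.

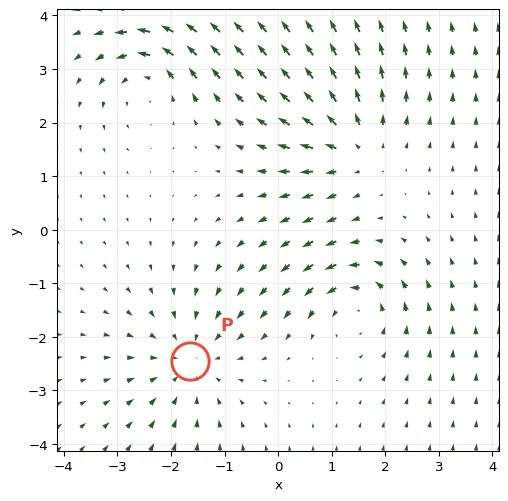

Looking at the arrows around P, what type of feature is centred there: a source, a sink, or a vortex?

At P (-1.6, -2.4) the arrows converge inward. Divergence about -4, curl ≈0 — negative divergence with near-zero curl is a sink.

sink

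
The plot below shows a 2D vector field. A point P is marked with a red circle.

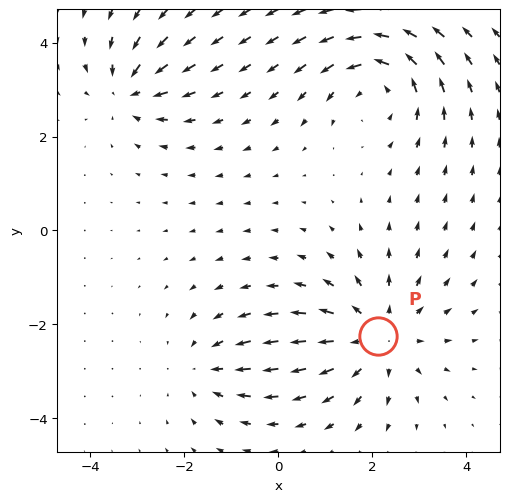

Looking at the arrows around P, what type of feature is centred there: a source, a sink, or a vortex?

At P (2.1, -2.2) the arrows spread outward. Divergence about +4, curl ≈0 — positive divergence with near-zero curl is a source.

source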